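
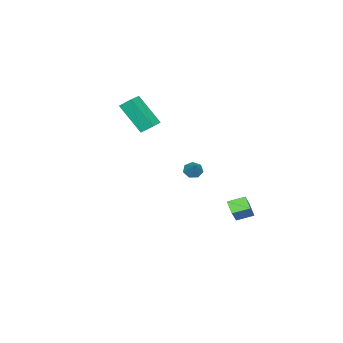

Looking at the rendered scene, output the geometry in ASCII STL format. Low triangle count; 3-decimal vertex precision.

solid 
facet normal -0.979 -0.114 -0.170
outer loop
vertex -0.205 -3.998 2.924
vertex -0.095 -2.526 1.307
vertex -0.024 -4.664 2.33
endloop
endfacet
facet normal -0.049 -0.672 0.739
outer loop
vertex 0.915 -4.554 2.493
vertex -0.205 -3.998 2.924
vertex -0.024 -4.664 2.33
endloop
endfacet
facet normal -0.979 -0.114 -0.169
outer loop
vertex -0.024 -4.664 2.33
vertex -0.095 -2.526 1.307
vertex 0.085 -3.191 0.713
endloop
endfacet
facet normal 0.199 -0.731 -0.653
outer loop
vertex 0.085 -3.191 0.713
vertex 0.915 -4.554 2.493
vertex -0.024 -4.664 2.33
endloop
endfacet
facet normal -0.199 0.731 0.652
outer loop
vertex -0.205 -3.998 2.924
vertex 0.844 -2.416 1.47
vertex -0.095 -2.526 1.307
endloop
endfacet
facet normal -0.050 -0.673 0.738
outer loop
vertex 0.735 -3.889 3.087
vertex -0.205 -3.998 2.924
vertex 0.915 -4.554 2.493
endloop
endfacet
facet normal -0.198 0.731 0.653
outer loop
vertex 0.735 -3.889 3.087
vertex 0.844 -2.416 1.47
vertex -0.205 -3.998 2.924
endloop
endfacet
facet normal 0.049 0.673 -0.738
outer loop
vertex -0.095 -2.526 1.307
vertex 0.844 -2.416 1.47
vertex 0.085 -3.191 0.713
endloop
endfacet
facet normal 0.198 -0.732 -0.652
outer loop
vertex 1.025 -3.082 0.876
vertex 0.915 -4.554 2.493
vertex 0.085 -3.191 0.713
endloop
endfacet
facet normal 0.050 0.672 -0.739
outer loop
vertex 0.085 -3.191 0.713
vertex 0.844 -2.416 1.47
vertex 1.025 -3.082 0.876
endloop
endfacet
facet normal 0.979 0.113 0.170
outer loop
vertex 1.025 -3.082 0.876
vertex 0.735 -3.889 3.087
vertex 0.915 -4.554 2.493
endloop
endfacet
facet normal 0.979 0.114 0.170
outer loop
vertex 0.844 -2.416 1.47
vertex 0.735 -3.889 3.087
vertex 1.025 -3.082 0.876
endloop
endfacet
facet normal -0.560 -0.439 -0.703
outer loop
vertex 4.029 1.481 0.588
vertex 3.644 1.852 0.663
vertex 4.062 1.865 0.322
endloop
endfacet
facet normal 0.980 -0.164 -0.115
outer loop
vertex 4.029 1.481 0.588
vertex 4.062 1.865 0.322
vertex 4.276 2.348 1.457
endloop
endfacet
facet normal -0.559 -0.440 -0.702
outer loop
vertex 4.062 1.865 0.322
vertex 3.644 1.852 0.663
vertex 3.78 2.239 0.312
endloop
endfacet
facet normal 0.745 0.552 -0.375
outer loop
vertex 4.062 1.865 0.322
vertex 3.78 2.239 0.312
vertex 4.276 2.348 1.457
endloop
endfacet
facet normal -0.559 -0.441 -0.702
outer loop
vertex 3.78 2.239 0.312
vertex 3.644 1.852 0.663
vertex 3.395 2.321 0.567
endloop
endfacet
facet normal 0.115 0.983 -0.143
outer loop
vertex 3.78 2.239 0.312
vertex 3.395 2.321 0.567
vertex 4.276 2.348 1.457
endloop
endfacet
facet normal -0.559 -0.441 -0.702
outer loop
vertex 3.395 2.321 0.567
vertex 3.644 1.852 0.663
vertex 3.198 2.05 0.894
endloop
endfacet
facet normal -0.434 0.805 0.405
outer loop
vertex 3.395 2.321 0.567
vertex 3.198 2.05 0.894
vertex 4.276 2.348 1.457
endloop
endfacet
facet normal -0.559 -0.439 -0.703
outer loop
vertex 3.198 2.05 0.894
vertex 3.644 1.852 0.663
vertex 3.336 1.629 1.047
endloop
endfacet
facet normal -0.490 0.151 0.858
outer loop
vertex 3.198 2.05 0.894
vertex 3.336 1.629 1.047
vertex 4.276 2.348 1.457
endloop
endfacet
facet normal -0.559 -0.439 -0.703
outer loop
vertex 3.336 1.629 1.047
vertex 3.644 1.852 0.663
vertex 3.706 1.376 0.911
endloop
endfacet
facet normal -0.010 -0.485 0.874
outer loop
vertex 3.336 1.629 1.047
vertex 3.706 1.376 0.911
vertex 4.276 2.348 1.457
endloop
endfacet
facet normal -0.560 -0.439 -0.703
outer loop
vertex 3.706 1.376 0.911
vertex 3.644 1.852 0.663
vertex 4.029 1.481 0.588
endloop
endfacet
facet normal 0.644 -0.625 0.441
outer loop
vertex 3.706 1.376 0.911
vertex 4.029 1.481 0.588
vertex 4.276 2.348 1.457
endloop
endfacet
facet normal -0.667 -0.244 -0.704
outer loop
vertex 0.791 2.524 -3.516
vertex 0.185 3.284 -3.206
vertex 1.169 3.047 -4.055
endloop
endfacet
facet normal 0.594 -0.744 -0.305
outer loop
vertex 2.455 3.516 -2.694
vertex 0.791 2.524 -3.516
vertex 1.169 3.047 -4.055
endloop
endfacet
facet normal -0.667 -0.243 -0.705
outer loop
vertex 1.169 3.047 -4.055
vertex 0.185 3.284 -3.206
vertex 0.563 3.806 -3.744
endloop
endfacet
facet normal 0.451 0.622 -0.640
outer loop
vertex 0.563 3.806 -3.744
vertex 2.455 3.516 -2.694
vertex 1.169 3.047 -4.055
endloop
endfacet
facet normal -0.451 -0.621 0.641
outer loop
vertex 0.791 2.524 -3.516
vertex 1.471 3.753 -1.845
vertex 0.185 3.284 -3.206
endloop
endfacet
facet normal 0.594 -0.744 -0.305
outer loop
vertex 2.077 2.994 -2.156
vertex 0.791 2.524 -3.516
vertex 2.455 3.516 -2.694
endloop
endfacet
facet normal -0.450 -0.622 0.641
outer loop
vertex 2.077 2.994 -2.156
vertex 1.471 3.753 -1.845
vertex 0.791 2.524 -3.516
endloop
endfacet
facet normal -0.594 0.744 0.305
outer loop
vertex 0.185 3.284 -3.206
vertex 1.471 3.753 -1.845
vertex 0.563 3.806 -3.744
endloop
endfacet
facet normal 0.451 0.621 -0.641
outer loop
vertex 1.849 4.276 -2.384
vertex 2.455 3.516 -2.694
vertex 0.563 3.806 -3.744
endloop
endfacet
facet normal -0.594 0.744 0.305
outer loop
vertex 0.563 3.806 -3.744
vertex 1.471 3.753 -1.845
vertex 1.849 4.276 -2.384
endloop
endfacet
facet normal 0.666 0.244 0.705
outer loop
vertex 1.849 4.276 -2.384
vertex 2.077 2.994 -2.156
vertex 2.455 3.516 -2.694
endloop
endfacet
facet normal 0.667 0.244 0.704
outer loop
vertex 1.471 3.753 -1.845
vertex 2.077 2.994 -2.156
vertex 1.849 4.276 -2.384
endloop
endfacet

endsolid


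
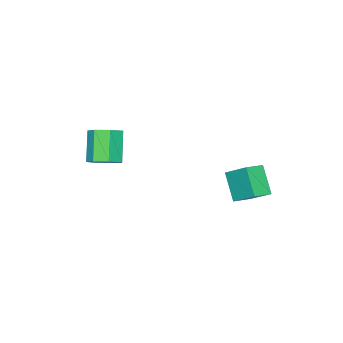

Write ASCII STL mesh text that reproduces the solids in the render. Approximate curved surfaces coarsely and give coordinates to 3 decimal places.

solid 
facet normal -0.939 0.264 -0.219
outer loop
vertex -4.059 3.042 0.807
vertex -3.923 4.284 1.723
vertex -3.518 3.915 -0.458
endloop
endfacet
facet normal -0.088 -0.802 -0.591
outer loop
vertex -2.597 3.656 -0.243
vertex -4.059 3.042 0.807
vertex -3.518 3.915 -0.458
endloop
endfacet
facet normal -0.939 0.265 -0.219
outer loop
vertex -3.518 3.915 -0.458
vertex -3.923 4.284 1.723
vertex -3.381 5.158 0.458
endloop
endfacet
facet normal 0.332 0.536 -0.776
outer loop
vertex -3.381 5.158 0.458
vertex -2.597 3.656 -0.243
vertex -3.518 3.915 -0.458
endloop
endfacet
facet normal -0.332 -0.536 0.776
outer loop
vertex -4.059 3.042 0.807
vertex -3.002 4.025 1.938
vertex -3.923 4.284 1.723
endloop
endfacet
facet normal -0.088 -0.801 -0.592
outer loop
vertex -3.139 2.782 1.022
vertex -4.059 3.042 0.807
vertex -2.597 3.656 -0.243
endloop
endfacet
facet normal -0.333 -0.535 0.776
outer loop
vertex -3.139 2.782 1.022
vertex -3.002 4.025 1.938
vertex -4.059 3.042 0.807
endloop
endfacet
facet normal 0.087 0.802 0.591
outer loop
vertex -3.923 4.284 1.723
vertex -3.002 4.025 1.938
vertex -3.381 5.158 0.458
endloop
endfacet
facet normal 0.333 0.536 -0.776
outer loop
vertex -2.461 4.898 0.673
vertex -2.597 3.656 -0.243
vertex -3.381 5.158 0.458
endloop
endfacet
facet normal 0.088 0.802 0.591
outer loop
vertex -3.381 5.158 0.458
vertex -3.002 4.025 1.938
vertex -2.461 4.898 0.673
endloop
endfacet
facet normal 0.939 -0.265 0.219
outer loop
vertex -2.461 4.898 0.673
vertex -3.139 2.782 1.022
vertex -2.597 3.656 -0.243
endloop
endfacet
facet normal 0.939 -0.265 0.219
outer loop
vertex -3.002 4.025 1.938
vertex -3.139 2.782 1.022
vertex -2.461 4.898 0.673
endloop
endfacet
facet normal 0.470 0.344 -0.813
outer loop
vertex 1.139 -0.368 2.682
vertex 0.748 -0.933 2.217
vertex 0.507 -0.161 2.404
endloop
endfacet
facet normal 0.101 0.894 0.436
outer loop
vertex 1.139 -0.368 2.682
vertex 0.507 -0.161 2.404
vertex 0.323 -0.961 4.088
endloop
endfacet
facet normal 0.101 0.894 0.436
outer loop
vertex 0.323 -0.961 4.088
vertex 0.507 -0.161 2.404
vertex -0.308 -0.754 3.809
endloop
endfacet
facet normal -0.472 -0.342 0.813
outer loop
vertex 0.323 -0.961 4.088
vertex -0.308 -0.754 3.809
vertex -0.068 -1.527 3.623
endloop
endfacet
facet normal 0.471 0.344 -0.812
outer loop
vertex 0.507 -0.161 2.404
vertex 0.748 -0.933 2.217
vertex 0.057 -0.536 1.984
endloop
endfacet
facet normal -0.623 0.782 -0.031
outer loop
vertex 0.507 -0.161 2.404
vertex 0.057 -0.536 1.984
vertex -0.308 -0.754 3.809
endloop
endfacet
facet normal -0.623 0.782 -0.031
outer loop
vertex -0.308 -0.754 3.809
vertex 0.057 -0.536 1.984
vertex -0.758 -1.129 3.39
endloop
endfacet
facet normal -0.472 -0.342 0.813
outer loop
vertex -0.308 -0.754 3.809
vertex -0.758 -1.129 3.39
vertex -0.068 -1.527 3.623
endloop
endfacet
facet normal 0.471 0.343 -0.813
outer loop
vertex 0.057 -0.536 1.984
vertex 0.748 -0.933 2.217
vertex 0.127 -1.21 1.74
endloop
endfacet
facet normal -0.877 0.081 -0.474
outer loop
vertex 0.057 -0.536 1.984
vertex 0.127 -1.21 1.74
vertex -0.758 -1.129 3.39
endloop
endfacet
facet normal -0.877 0.081 -0.474
outer loop
vertex -0.758 -1.129 3.39
vertex 0.127 -1.21 1.74
vertex -0.688 -1.803 3.146
endloop
endfacet
facet normal -0.472 -0.343 0.812
outer loop
vertex -0.758 -1.129 3.39
vertex -0.688 -1.803 3.146
vertex -0.068 -1.527 3.623
endloop
endfacet
facet normal 0.471 0.343 -0.813
outer loop
vertex 0.127 -1.21 1.74
vertex 0.748 -0.933 2.217
vertex 0.664 -1.676 1.855
endloop
endfacet
facet normal -0.471 -0.681 -0.560
outer loop
vertex 0.127 -1.21 1.74
vertex 0.664 -1.676 1.855
vertex -0.688 -1.803 3.146
endloop
endfacet
facet normal -0.471 -0.681 -0.560
outer loop
vertex -0.688 -1.803 3.146
vertex 0.664 -1.676 1.855
vertex -0.151 -2.269 3.261
endloop
endfacet
facet normal -0.472 -0.343 0.812
outer loop
vertex -0.688 -1.803 3.146
vertex -0.151 -2.269 3.261
vertex -0.068 -1.527 3.623
endloop
endfacet
facet normal 0.472 0.342 -0.812
outer loop
vertex 0.664 -1.676 1.855
vertex 0.748 -0.933 2.217
vertex 1.264 -1.583 2.243
endloop
endfacet
facet normal 0.289 -0.930 -0.225
outer loop
vertex 0.664 -1.676 1.855
vertex 1.264 -1.583 2.243
vertex -0.151 -2.269 3.261
endloop
endfacet
facet normal 0.289 -0.930 -0.225
outer loop
vertex -0.151 -2.269 3.261
vertex 1.264 -1.583 2.243
vertex 0.449 -2.176 3.649
endloop
endfacet
facet normal -0.472 -0.343 0.812
outer loop
vertex -0.151 -2.269 3.261
vertex 0.449 -2.176 3.649
vertex -0.068 -1.527 3.623
endloop
endfacet
facet normal 0.472 0.342 -0.812
outer loop
vertex 1.264 -1.583 2.243
vertex 0.748 -0.933 2.217
vertex 1.475 -1.001 2.611
endloop
endfacet
facet normal 0.832 -0.479 0.280
outer loop
vertex 1.264 -1.583 2.243
vertex 1.475 -1.001 2.611
vertex 0.449 -2.176 3.649
endloop
endfacet
facet normal 0.832 -0.479 0.280
outer loop
vertex 0.449 -2.176 3.649
vertex 1.475 -1.001 2.611
vertex 0.66 -1.594 4.017
endloop
endfacet
facet normal -0.471 -0.343 0.813
outer loop
vertex 0.449 -2.176 3.649
vertex 0.66 -1.594 4.017
vertex -0.068 -1.527 3.623
endloop
endfacet
facet normal 0.472 0.342 -0.812
outer loop
vertex 1.475 -1.001 2.611
vertex 0.748 -0.933 2.217
vertex 1.139 -0.368 2.682
endloop
endfacet
facet normal 0.748 0.333 0.574
outer loop
vertex 1.475 -1.001 2.611
vertex 1.139 -0.368 2.682
vertex 0.66 -1.594 4.017
endloop
endfacet
facet normal 0.747 0.334 0.574
outer loop
vertex 0.66 -1.594 4.017
vertex 1.139 -0.368 2.682
vertex 0.323 -0.961 4.088
endloop
endfacet
facet normal -0.471 -0.342 0.813
outer loop
vertex 0.66 -1.594 4.017
vertex 0.323 -0.961 4.088
vertex -0.068 -1.527 3.623
endloop
endfacet

endsolid


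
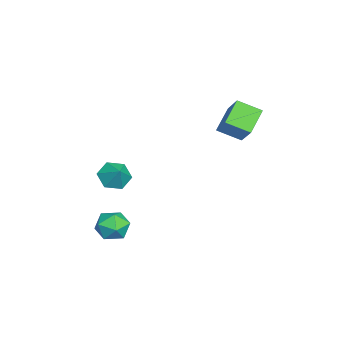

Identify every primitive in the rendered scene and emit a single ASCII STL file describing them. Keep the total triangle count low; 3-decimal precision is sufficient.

solid 
facet normal -0.644 -0.333 -0.688
outer loop
vertex -0.745 -2.62 -3.435
vertex -1.253 -3.094 -2.73
vertex -1.485 -2.16 -2.965
endloop
endfacet
facet normal 0.502 0.863 -0.054
outer loop
vertex -0.745 -2.62 -3.435
vertex -1.485 -2.16 -2.965
vertex -0.467 -2.686 -1.89
endloop
endfacet
facet normal -0.644 -0.333 -0.688
outer loop
vertex -1.485 -2.16 -2.965
vertex -1.253 -3.094 -2.73
vertex -1.993 -2.634 -2.26
endloop
endfacet
facet normal -0.094 0.856 0.508
outer loop
vertex -1.485 -2.16 -2.965
vertex -1.993 -2.634 -2.26
vertex -0.467 -2.686 -1.89
endloop
endfacet
facet normal -0.644 -0.334 -0.688
outer loop
vertex -1.993 -2.634 -2.26
vertex -1.253 -3.094 -2.73
vertex -1.761 -3.567 -2.025
endloop
endfacet
facet normal -0.226 0.185 0.957
outer loop
vertex -1.993 -2.634 -2.26
vertex -1.761 -3.567 -2.025
vertex -0.467 -2.686 -1.89
endloop
endfacet
facet normal -0.644 -0.334 -0.688
outer loop
vertex -1.761 -3.567 -2.025
vertex -1.253 -3.094 -2.73
vertex -1.021 -4.027 -2.494
endloop
endfacet
facet normal 0.238 -0.479 0.845
outer loop
vertex -1.761 -3.567 -2.025
vertex -1.021 -4.027 -2.494
vertex -0.467 -2.686 -1.89
endloop
endfacet
facet normal -0.644 -0.334 -0.688
outer loop
vertex -1.021 -4.027 -2.494
vertex -1.253 -3.094 -2.73
vertex -0.513 -3.553 -3.2
endloop
endfacet
facet normal 0.835 -0.472 0.283
outer loop
vertex -1.021 -4.027 -2.494
vertex -0.513 -3.553 -3.2
vertex -0.467 -2.686 -1.89
endloop
endfacet
facet normal -0.644 -0.334 -0.688
outer loop
vertex -0.513 -3.553 -3.2
vertex -1.253 -3.094 -2.73
vertex -0.745 -2.62 -3.435
endloop
endfacet
facet normal 0.966 0.199 -0.165
outer loop
vertex -0.513 -3.553 -3.2
vertex -0.745 -2.62 -3.435
vertex -0.467 -2.686 -1.89
endloop
endfacet
facet normal -0.638 -0.292 -0.712
outer loop
vertex -2.938 2.266 0.118
vertex -4.273 2.818 1.088
vertex -2.842 3.656 -0.539
endloop
endfacet
facet normal 0.767 -0.317 -0.558
outer loop
vertex -1.647 4.202 0.792
vertex -2.938 2.266 0.118
vertex -2.842 3.656 -0.539
endloop
endfacet
facet normal -0.638 -0.292 -0.712
outer loop
vertex -2.842 3.656 -0.539
vertex -4.273 2.818 1.088
vertex -4.176 4.207 0.431
endloop
endfacet
facet normal 0.063 0.902 -0.426
outer loop
vertex -4.176 4.207 0.431
vertex -1.647 4.202 0.792
vertex -2.842 3.656 -0.539
endloop
endfacet
facet normal -0.063 -0.902 0.427
outer loop
vertex -2.938 2.266 0.118
vertex -3.078 3.364 2.419
vertex -4.273 2.818 1.088
endloop
endfacet
facet normal 0.767 -0.317 -0.558
outer loop
vertex -1.744 2.813 1.449
vertex -2.938 2.266 0.118
vertex -1.647 4.202 0.792
endloop
endfacet
facet normal -0.062 -0.902 0.427
outer loop
vertex -1.744 2.813 1.449
vertex -3.078 3.364 2.419
vertex -2.938 2.266 0.118
endloop
endfacet
facet normal -0.767 0.318 0.558
outer loop
vertex -4.273 2.818 1.088
vertex -3.078 3.364 2.419
vertex -4.176 4.207 0.431
endloop
endfacet
facet normal 0.063 0.902 -0.427
outer loop
vertex -2.982 4.754 1.762
vertex -1.647 4.202 0.792
vertex -4.176 4.207 0.431
endloop
endfacet
facet normal -0.767 0.317 0.558
outer loop
vertex -4.176 4.207 0.431
vertex -3.078 3.364 2.419
vertex -2.982 4.754 1.762
endloop
endfacet
facet normal 0.638 0.292 0.712
outer loop
vertex -2.982 4.754 1.762
vertex -1.744 2.813 1.449
vertex -1.647 4.202 0.792
endloop
endfacet
facet normal 0.638 0.292 0.712
outer loop
vertex -3.078 3.364 2.419
vertex -1.744 2.813 1.449
vertex -2.982 4.754 1.762
endloop
endfacet
facet normal -0.228 0.605 0.763
outer loop
vertex 3.739 -1.682 -3.112
vertex 2.908 -2.27 -2.894
vertex 3.826 -2.482 -2.452
endloop
endfacet
facet normal 0.477 0.589 0.652
outer loop
vertex 3.739 -1.682 -3.112
vertex 3.826 -2.482 -2.452
vertex 4.571 -2.305 -3.158
endloop
endfacet
facet normal 0.599 0.801 -0.019
outer loop
vertex 3.739 -1.682 -3.112
vertex 4.571 -2.305 -3.158
vertex 4.113 -1.983 -4.035
endloop
endfacet
facet normal -0.031 0.947 -0.321
outer loop
vertex 3.739 -1.682 -3.112
vertex 4.113 -1.983 -4.035
vertex 3.085 -1.961 -3.872
endloop
endfacet
facet normal -0.541 0.825 0.163
outer loop
vertex 3.739 -1.682 -3.112
vertex 3.085 -1.961 -3.872
vertex 2.908 -2.27 -2.894
endloop
endfacet
facet normal 0.696 -0.087 0.713
outer loop
vertex 4.571 -2.305 -3.158
vertex 3.826 -2.482 -2.452
vertex 4.255 -3.279 -2.968
endloop
endfacet
facet normal -0.445 -0.063 0.893
outer loop
vertex 3.826 -2.482 -2.452
vertex 2.908 -2.27 -2.894
vertex 3.227 -3.257 -2.805
endloop
endfacet
facet normal -0.953 0.294 -0.080
outer loop
vertex 2.908 -2.27 -2.894
vertex 3.085 -1.961 -3.872
vertex 2.769 -2.935 -3.682
endloop
endfacet
facet normal -0.126 0.490 -0.862
outer loop
vertex 3.085 -1.961 -3.872
vertex 4.113 -1.983 -4.035
vertex 3.514 -2.758 -4.388
endloop
endfacet
facet normal 0.892 0.255 -0.372
outer loop
vertex 4.113 -1.983 -4.035
vertex 4.571 -2.305 -3.158
vertex 4.432 -2.97 -3.946
endloop
endfacet
facet normal 0.031 -0.947 0.321
outer loop
vertex 3.601 -3.558 -3.728
vertex 4.255 -3.279 -2.968
vertex 3.227 -3.257 -2.805
endloop
endfacet
facet normal -0.599 -0.801 0.019
outer loop
vertex 3.601 -3.558 -3.728
vertex 3.227 -3.257 -2.805
vertex 2.769 -2.935 -3.682
endloop
endfacet
facet normal -0.477 -0.589 -0.652
outer loop
vertex 3.601 -3.558 -3.728
vertex 2.769 -2.935 -3.682
vertex 3.514 -2.758 -4.388
endloop
endfacet
facet normal 0.228 -0.605 -0.763
outer loop
vertex 3.601 -3.558 -3.728
vertex 3.514 -2.758 -4.388
vertex 4.432 -2.97 -3.946
endloop
endfacet
facet normal 0.541 -0.825 -0.163
outer loop
vertex 3.601 -3.558 -3.728
vertex 4.432 -2.97 -3.946
vertex 4.255 -3.279 -2.968
endloop
endfacet
facet normal 0.126 -0.490 0.862
outer loop
vertex 3.227 -3.257 -2.805
vertex 4.255 -3.279 -2.968
vertex 3.826 -2.482 -2.452
endloop
endfacet
facet normal -0.892 -0.255 0.372
outer loop
vertex 2.769 -2.935 -3.682
vertex 3.227 -3.257 -2.805
vertex 2.908 -2.27 -2.894
endloop
endfacet
facet normal -0.696 0.087 -0.713
outer loop
vertex 3.514 -2.758 -4.388
vertex 2.769 -2.935 -3.682
vertex 3.085 -1.961 -3.872
endloop
endfacet
facet normal 0.445 0.063 -0.893
outer loop
vertex 4.432 -2.97 -3.946
vertex 3.514 -2.758 -4.388
vertex 4.113 -1.983 -4.035
endloop
endfacet
facet normal 0.953 -0.294 0.080
outer loop
vertex 4.255 -3.279 -2.968
vertex 4.432 -2.97 -3.946
vertex 4.571 -2.305 -3.158
endloop
endfacet

endsolid


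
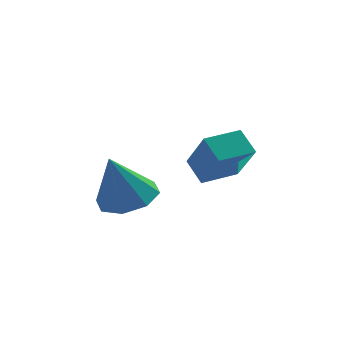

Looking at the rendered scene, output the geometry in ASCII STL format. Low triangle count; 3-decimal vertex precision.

solid 
facet normal 0.311 0.103 -0.945
outer loop
vertex -2.48 0.349 -1.812
vertex -3.431 0.699 -2.087
vertex -2.545 1.147 -1.746
endloop
endfacet
facet normal 0.705 -0.001 0.709
outer loop
vertex -2.48 0.349 -1.812
vertex -2.545 1.147 -1.746
vertex -4.029 0.501 -0.273
endloop
endfacet
facet normal 0.311 0.103 -0.945
outer loop
vertex -2.545 1.147 -1.746
vertex -3.431 0.699 -2.087
vertex -3.129 1.683 -1.88
endloop
endfacet
facet normal 0.406 0.612 0.678
outer loop
vertex -2.545 1.147 -1.746
vertex -3.129 1.683 -1.88
vertex -4.029 0.501 -0.273
endloop
endfacet
facet normal 0.311 0.103 -0.945
outer loop
vertex -3.129 1.683 -1.88
vertex -3.431 0.699 -2.087
vertex -3.89 1.643 -2.135
endloop
endfacet
facet normal -0.212 0.840 0.499
outer loop
vertex -3.129 1.683 -1.88
vertex -3.89 1.643 -2.135
vertex -4.029 0.501 -0.273
endloop
endfacet
facet normal 0.311 0.103 -0.945
outer loop
vertex -3.89 1.643 -2.135
vertex -3.431 0.699 -2.087
vertex -4.382 1.049 -2.362
endloop
endfacet
facet normal -0.789 0.548 0.277
outer loop
vertex -3.89 1.643 -2.135
vertex -4.382 1.049 -2.362
vertex -4.029 0.501 -0.273
endloop
endfacet
facet normal 0.311 0.103 -0.945
outer loop
vertex -4.382 1.049 -2.362
vertex -3.431 0.699 -2.087
vertex -4.317 0.251 -2.428
endloop
endfacet
facet normal -0.986 -0.092 0.142
outer loop
vertex -4.382 1.049 -2.362
vertex -4.317 0.251 -2.428
vertex -4.029 0.501 -0.273
endloop
endfacet
facet normal 0.312 0.103 -0.945
outer loop
vertex -4.317 0.251 -2.428
vertex -3.431 0.699 -2.087
vertex -3.734 -0.285 -2.294
endloop
endfacet
facet normal -0.688 -0.705 0.174
outer loop
vertex -4.317 0.251 -2.428
vertex -3.734 -0.285 -2.294
vertex -4.029 0.501 -0.273
endloop
endfacet
facet normal 0.311 0.103 -0.945
outer loop
vertex -3.734 -0.285 -2.294
vertex -3.431 0.699 -2.087
vertex -2.973 -0.244 -2.039
endloop
endfacet
facet normal -0.068 -0.933 0.353
outer loop
vertex -3.734 -0.285 -2.294
vertex -2.973 -0.244 -2.039
vertex -4.029 0.501 -0.273
endloop
endfacet
facet normal 0.311 0.103 -0.945
outer loop
vertex -2.973 -0.244 -2.039
vertex -3.431 0.699 -2.087
vertex -2.48 0.349 -1.812
endloop
endfacet
facet normal 0.508 -0.642 0.574
outer loop
vertex -2.973 -0.244 -2.039
vertex -2.48 0.349 -1.812
vertex -4.029 0.501 -0.273
endloop
endfacet
facet normal -0.923 -0.384 -0.027
outer loop
vertex -0.724 2.614 -0.676
vertex -1.109 3.645 -2.187
vertex -0.373 1.814 -1.311
endloop
endfacet
facet normal 0.206 -0.552 0.808
outer loop
vertex 0.929 2.355 -1.273
vertex -0.724 2.614 -0.676
vertex -0.373 1.814 -1.311
endloop
endfacet
facet normal -0.923 -0.384 -0.028
outer loop
vertex -0.373 1.814 -1.311
vertex -1.109 3.645 -2.187
vertex -0.757 2.845 -2.822
endloop
endfacet
facet normal 0.325 -0.741 -0.588
outer loop
vertex -0.757 2.845 -2.822
vertex 0.929 2.355 -1.273
vertex -0.373 1.814 -1.311
endloop
endfacet
facet normal -0.325 0.741 0.588
outer loop
vertex -0.724 2.614 -0.676
vertex 0.193 4.186 -2.149
vertex -1.109 3.645 -2.187
endloop
endfacet
facet normal 0.206 -0.551 0.809
outer loop
vertex 0.577 3.155 -0.638
vertex -0.724 2.614 -0.676
vertex 0.929 2.355 -1.273
endloop
endfacet
facet normal -0.325 0.741 0.588
outer loop
vertex 0.577 3.155 -0.638
vertex 0.193 4.186 -2.149
vertex -0.724 2.614 -0.676
endloop
endfacet
facet normal -0.206 0.551 -0.809
outer loop
vertex -1.109 3.645 -2.187
vertex 0.193 4.186 -2.149
vertex -0.757 2.845 -2.822
endloop
endfacet
facet normal 0.325 -0.741 -0.588
outer loop
vertex 0.544 3.386 -2.784
vertex 0.929 2.355 -1.273
vertex -0.757 2.845 -2.822
endloop
endfacet
facet normal -0.206 0.551 -0.808
outer loop
vertex -0.757 2.845 -2.822
vertex 0.193 4.186 -2.149
vertex 0.544 3.386 -2.784
endloop
endfacet
facet normal 0.923 0.384 0.027
outer loop
vertex 0.544 3.386 -2.784
vertex 0.577 3.155 -0.638
vertex 0.929 2.355 -1.273
endloop
endfacet
facet normal 0.923 0.384 0.027
outer loop
vertex 0.193 4.186 -2.149
vertex 0.577 3.155 -0.638
vertex 0.544 3.386 -2.784
endloop
endfacet

endsolid


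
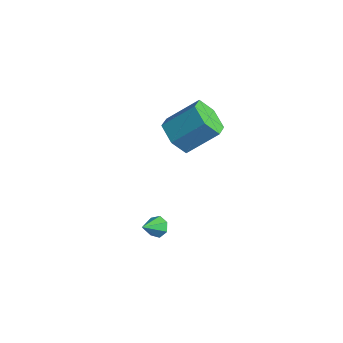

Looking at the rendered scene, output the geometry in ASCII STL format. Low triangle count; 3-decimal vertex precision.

solid 
facet normal -0.035 0.786 -0.618
outer loop
vertex 0.248 -2.48 -4.184
vertex -0.152 -2.24 -3.856
vertex 0.415 -2.188 -3.822
endloop
endfacet
facet normal 0.881 -0.473 -0.025
outer loop
vertex 0.248 -2.48 -4.184
vertex 0.415 -2.188 -3.822
vertex -0.108 -3.2 -3.104
endloop
endfacet
facet normal -0.035 0.786 -0.617
outer loop
vertex 0.415 -2.188 -3.822
vertex -0.152 -2.24 -3.856
vertex 0.155 -1.935 -3.485
endloop
endfacet
facet normal 0.797 0.016 0.603
outer loop
vertex 0.415 -2.188 -3.822
vertex 0.155 -1.935 -3.485
vertex -0.108 -3.2 -3.104
endloop
endfacet
facet normal -0.036 0.787 -0.617
outer loop
vertex 0.155 -1.935 -3.485
vertex -0.152 -2.24 -3.856
vertex -0.336 -1.913 -3.428
endloop
endfacet
facet normal 0.123 0.263 0.957
outer loop
vertex 0.155 -1.935 -3.485
vertex -0.336 -1.913 -3.428
vertex -0.108 -3.2 -3.104
endloop
endfacet
facet normal -0.035 0.787 -0.616
outer loop
vertex -0.336 -1.913 -3.428
vertex -0.152 -2.24 -3.856
vertex -0.688 -2.137 -3.694
endloop
endfacet
facet normal -0.633 0.082 0.770
outer loop
vertex -0.336 -1.913 -3.428
vertex -0.688 -2.137 -3.694
vertex -0.108 -3.2 -3.104
endloop
endfacet
facet normal -0.035 0.786 -0.617
outer loop
vertex -0.688 -2.137 -3.694
vertex -0.152 -2.24 -3.856
vertex -0.636 -2.439 -4.082
endloop
endfacet
facet normal -0.902 -0.391 0.183
outer loop
vertex -0.688 -2.137 -3.694
vertex -0.636 -2.439 -4.082
vertex -0.108 -3.2 -3.104
endloop
endfacet
facet normal -0.035 0.786 -0.618
outer loop
vertex -0.636 -2.439 -4.082
vertex -0.152 -2.24 -3.856
vertex -0.219 -2.592 -4.3
endloop
endfacet
facet normal -0.482 -0.798 -0.361
outer loop
vertex -0.636 -2.439 -4.082
vertex -0.219 -2.592 -4.3
vertex -0.108 -3.2 -3.104
endloop
endfacet
facet normal -0.035 0.786 -0.618
outer loop
vertex -0.219 -2.592 -4.3
vertex -0.152 -2.24 -3.856
vertex 0.248 -2.48 -4.184
endloop
endfacet
facet normal 0.313 -0.835 -0.453
outer loop
vertex -0.219 -2.592 -4.3
vertex 0.248 -2.48 -4.184
vertex -0.108 -3.2 -3.104
endloop
endfacet
facet normal -0.440 -0.646 -0.624
outer loop
vertex -0.358 -1.197 1.57
vertex -0.881 -0.414 1.127
vertex 0.051 -0.692 0.758
endloop
endfacet
facet normal 0.808 -0.588 0.041
outer loop
vertex -0.358 -1.197 1.57
vertex 0.051 -0.692 0.758
vertex 0.463 0.012 2.736
endloop
endfacet
facet normal 0.807 -0.589 0.041
outer loop
vertex 0.463 0.012 2.736
vertex 0.051 -0.692 0.758
vertex 0.873 0.517 1.925
endloop
endfacet
facet normal 0.439 0.646 0.624
outer loop
vertex 0.463 0.012 2.736
vertex 0.873 0.517 1.925
vertex -0.059 0.794 2.293
endloop
endfacet
facet normal -0.440 -0.646 -0.624
outer loop
vertex 0.051 -0.692 0.758
vertex -0.881 -0.414 1.127
vertex -0.471 0.091 0.315
endloop
endfacet
facet normal 0.745 0.126 -0.655
outer loop
vertex 0.051 -0.692 0.758
vertex -0.471 0.091 0.315
vertex 0.873 0.517 1.925
endloop
endfacet
facet normal 0.745 0.127 -0.655
outer loop
vertex 0.873 0.517 1.925
vertex -0.471 0.091 0.315
vertex 0.35 1.3 1.482
endloop
endfacet
facet normal 0.439 0.646 0.624
outer loop
vertex 0.873 0.517 1.925
vertex 0.35 1.3 1.482
vertex -0.059 0.794 2.293
endloop
endfacet
facet normal -0.439 -0.647 -0.624
outer loop
vertex -0.471 0.091 0.315
vertex -0.881 -0.414 1.127
vertex -1.403 0.368 0.684
endloop
endfacet
facet normal -0.063 0.715 -0.696
outer loop
vertex -0.471 0.091 0.315
vertex -1.403 0.368 0.684
vertex 0.35 1.3 1.482
endloop
endfacet
facet normal -0.063 0.715 -0.697
outer loop
vertex 0.35 1.3 1.482
vertex -1.403 0.368 0.684
vertex -0.582 1.577 1.85
endloop
endfacet
facet normal 0.439 0.646 0.624
outer loop
vertex 0.35 1.3 1.482
vertex -0.582 1.577 1.85
vertex -0.059 0.794 2.293
endloop
endfacet
facet normal -0.439 -0.646 -0.624
outer loop
vertex -1.403 0.368 0.684
vertex -0.881 -0.414 1.127
vertex -1.813 -0.137 1.495
endloop
endfacet
facet normal -0.807 0.589 -0.042
outer loop
vertex -1.403 0.368 0.684
vertex -1.813 -0.137 1.495
vertex -0.582 1.577 1.85
endloop
endfacet
facet normal -0.808 0.588 -0.041
outer loop
vertex -0.582 1.577 1.85
vertex -1.813 -0.137 1.495
vertex -0.991 1.072 2.662
endloop
endfacet
facet normal 0.440 0.646 0.624
outer loop
vertex -0.582 1.577 1.85
vertex -0.991 1.072 2.662
vertex -0.059 0.794 2.293
endloop
endfacet
facet normal -0.439 -0.646 -0.624
outer loop
vertex -1.813 -0.137 1.495
vertex -0.881 -0.414 1.127
vertex -1.29 -0.92 1.938
endloop
endfacet
facet normal -0.745 -0.126 0.655
outer loop
vertex -1.813 -0.137 1.495
vertex -1.29 -0.92 1.938
vertex -0.991 1.072 2.662
endloop
endfacet
facet normal -0.745 -0.126 0.655
outer loop
vertex -0.991 1.072 2.662
vertex -1.29 -0.92 1.938
vertex -0.469 0.289 3.105
endloop
endfacet
facet normal 0.440 0.646 0.624
outer loop
vertex -0.991 1.072 2.662
vertex -0.469 0.289 3.105
vertex -0.059 0.794 2.293
endloop
endfacet
facet normal -0.439 -0.646 -0.624
outer loop
vertex -1.29 -0.92 1.938
vertex -0.881 -0.414 1.127
vertex -0.358 -1.197 1.57
endloop
endfacet
facet normal 0.063 -0.715 0.697
outer loop
vertex -1.29 -0.92 1.938
vertex -0.358 -1.197 1.57
vertex -0.469 0.289 3.105
endloop
endfacet
facet normal 0.063 -0.715 0.697
outer loop
vertex -0.469 0.289 3.105
vertex -0.358 -1.197 1.57
vertex 0.463 0.012 2.736
endloop
endfacet
facet normal 0.439 0.647 0.624
outer loop
vertex -0.469 0.289 3.105
vertex 0.463 0.012 2.736
vertex -0.059 0.794 2.293
endloop
endfacet

endsolid


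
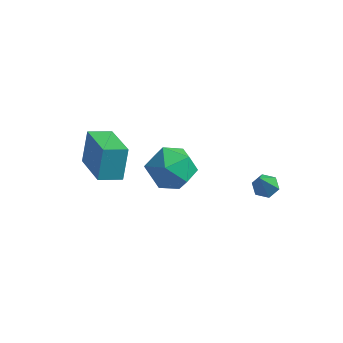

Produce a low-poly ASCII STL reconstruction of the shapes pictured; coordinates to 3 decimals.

solid 
facet normal -0.695 -0.672 0.256
outer loop
vertex -2.689 -1.128 2.867
vertex -4.139 0.131 2.24
vertex -2.616 -1.723 1.504
endloop
endfacet
facet normal 0.718 -0.623 0.310
outer loop
vertex -1.901 -1.031 1.24
vertex -2.689 -1.128 2.867
vertex -2.616 -1.723 1.504
endloop
endfacet
facet normal -0.695 -0.672 0.256
outer loop
vertex -2.616 -1.723 1.504
vertex -4.139 0.131 2.24
vertex -4.066 -0.464 0.876
endloop
endfacet
facet normal 0.049 -0.400 -0.915
outer loop
vertex -4.066 -0.464 0.876
vertex -1.901 -1.031 1.24
vertex -2.616 -1.723 1.504
endloop
endfacet
facet normal -0.049 0.400 0.915
outer loop
vertex -2.689 -1.128 2.867
vertex -3.424 0.823 1.976
vertex -4.139 0.131 2.24
endloop
endfacet
facet normal 0.718 -0.623 0.310
outer loop
vertex -1.974 -0.436 2.604
vertex -2.689 -1.128 2.867
vertex -1.901 -1.031 1.24
endloop
endfacet
facet normal -0.050 0.399 0.915
outer loop
vertex -1.974 -0.436 2.604
vertex -3.424 0.823 1.976
vertex -2.689 -1.128 2.867
endloop
endfacet
facet normal -0.718 0.623 -0.310
outer loop
vertex -4.139 0.131 2.24
vertex -3.424 0.823 1.976
vertex -4.066 -0.464 0.876
endloop
endfacet
facet normal 0.049 -0.399 -0.916
outer loop
vertex -3.351 0.228 0.613
vertex -1.901 -1.031 1.24
vertex -4.066 -0.464 0.876
endloop
endfacet
facet normal -0.718 0.623 -0.311
outer loop
vertex -4.066 -0.464 0.876
vertex -3.424 0.823 1.976
vertex -3.351 0.228 0.613
endloop
endfacet
facet normal 0.695 0.672 -0.256
outer loop
vertex -3.351 0.228 0.613
vertex -1.974 -0.436 2.604
vertex -1.901 -1.031 1.24
endloop
endfacet
facet normal 0.695 0.672 -0.256
outer loop
vertex -3.424 0.823 1.976
vertex -1.974 -0.436 2.604
vertex -3.351 0.228 0.613
endloop
endfacet
facet normal 0.069 0.575 0.815
outer loop
vertex -0.226 0.74 2.432
vertex -0.667 -0.078 3.047
vertex 0.438 -0.017 2.91
endloop
endfacet
facet normal 0.585 0.733 0.347
outer loop
vertex -0.226 0.74 2.432
vertex 0.438 -0.017 2.91
vertex 0.637 0.319 1.866
endloop
endfacet
facet normal 0.276 0.924 -0.267
outer loop
vertex -0.226 0.74 2.432
vertex 0.637 0.319 1.866
vertex -0.344 0.465 1.358
endloop
endfacet
facet normal -0.431 0.884 -0.179
outer loop
vertex -0.226 0.74 2.432
vertex -0.344 0.465 1.358
vertex -1.15 0.22 2.088
endloop
endfacet
facet normal -0.559 0.669 0.489
outer loop
vertex -0.226 0.74 2.432
vertex -1.15 0.22 2.088
vertex -0.667 -0.078 3.047
endloop
endfacet
facet normal 0.964 0.139 0.229
outer loop
vertex 0.637 0.319 1.866
vertex 0.438 -0.017 2.91
vertex 0.73 -0.76 2.132
endloop
endfacet
facet normal 0.128 -0.115 0.985
outer loop
vertex 0.438 -0.017 2.91
vertex -0.667 -0.078 3.047
vertex -0.076 -1.005 2.862
endloop
endfacet
facet normal -0.888 0.037 0.459
outer loop
vertex -0.667 -0.078 3.047
vertex -1.15 0.22 2.088
vertex -1.057 -0.859 2.354
endloop
endfacet
facet normal -0.681 0.385 -0.623
outer loop
vertex -1.15 0.22 2.088
vertex -0.344 0.465 1.358
vertex -0.858 -0.523 1.31
endloop
endfacet
facet normal 0.463 0.448 -0.765
outer loop
vertex -0.344 0.465 1.358
vertex 0.637 0.319 1.866
vertex 0.247 -0.462 1.173
endloop
endfacet
facet normal 0.431 -0.884 0.179
outer loop
vertex -0.194 -1.28 1.788
vertex 0.73 -0.76 2.132
vertex -0.076 -1.005 2.862
endloop
endfacet
facet normal -0.276 -0.924 0.267
outer loop
vertex -0.194 -1.28 1.788
vertex -0.076 -1.005 2.862
vertex -1.057 -0.859 2.354
endloop
endfacet
facet normal -0.585 -0.733 -0.347
outer loop
vertex -0.194 -1.28 1.788
vertex -1.057 -0.859 2.354
vertex -0.858 -0.523 1.31
endloop
endfacet
facet normal -0.069 -0.575 -0.815
outer loop
vertex -0.194 -1.28 1.788
vertex -0.858 -0.523 1.31
vertex 0.247 -0.462 1.173
endloop
endfacet
facet normal 0.559 -0.669 -0.489
outer loop
vertex -0.194 -1.28 1.788
vertex 0.247 -0.462 1.173
vertex 0.73 -0.76 2.132
endloop
endfacet
facet normal 0.681 -0.385 0.623
outer loop
vertex -0.076 -1.005 2.862
vertex 0.73 -0.76 2.132
vertex 0.438 -0.017 2.91
endloop
endfacet
facet normal -0.463 -0.448 0.765
outer loop
vertex -1.057 -0.859 2.354
vertex -0.076 -1.005 2.862
vertex -0.667 -0.078 3.047
endloop
endfacet
facet normal -0.964 -0.139 -0.229
outer loop
vertex -0.858 -0.523 1.31
vertex -1.057 -0.859 2.354
vertex -1.15 0.22 2.088
endloop
endfacet
facet normal -0.128 0.115 -0.985
outer loop
vertex 0.247 -0.462 1.173
vertex -0.858 -0.523 1.31
vertex -0.344 0.465 1.358
endloop
endfacet
facet normal 0.888 -0.037 -0.459
outer loop
vertex 0.73 -0.76 2.132
vertex 0.247 -0.462 1.173
vertex 0.637 0.319 1.866
endloop
endfacet
facet normal -0.091 0.539 -0.838
outer loop
vertex 2.239 3.511 -2.189
vertex 1.895 3.885 -1.911
vertex 2.469 3.97 -1.919
endloop
endfacet
facet normal 0.905 -0.421 -0.056
outer loop
vertex 2.239 3.511 -2.189
vertex 2.469 3.97 -1.919
vertex 2.065 2.895 -0.369
endloop
endfacet
facet normal -0.091 0.537 -0.838
outer loop
vertex 2.469 3.97 -1.919
vertex 1.895 3.885 -1.911
vertex 2.124 4.345 -1.641
endloop
endfacet
facet normal 0.795 0.382 0.472
outer loop
vertex 2.469 3.97 -1.919
vertex 2.124 4.345 -1.641
vertex 2.065 2.895 -0.369
endloop
endfacet
facet normal -0.093 0.538 -0.838
outer loop
vertex 2.124 4.345 -1.641
vertex 1.895 3.885 -1.911
vertex 1.551 4.26 -1.632
endloop
endfacet
facet normal -0.086 0.659 0.747
outer loop
vertex 2.124 4.345 -1.641
vertex 1.551 4.26 -1.632
vertex 2.065 2.895 -0.369
endloop
endfacet
facet normal -0.093 0.538 -0.838
outer loop
vertex 1.551 4.26 -1.632
vertex 1.895 3.885 -1.911
vertex 1.321 3.8 -1.902
endloop
endfacet
facet normal -0.857 0.137 0.497
outer loop
vertex 1.551 4.26 -1.632
vertex 1.321 3.8 -1.902
vertex 2.065 2.895 -0.369
endloop
endfacet
facet normal -0.093 0.539 -0.837
outer loop
vertex 1.321 3.8 -1.902
vertex 1.895 3.885 -1.911
vertex 1.666 3.426 -2.181
endloop
endfacet
facet normal -0.746 -0.665 -0.031
outer loop
vertex 1.321 3.8 -1.902
vertex 1.666 3.426 -2.181
vertex 2.065 2.895 -0.369
endloop
endfacet
facet normal -0.092 0.538 -0.838
outer loop
vertex 1.666 3.426 -2.181
vertex 1.895 3.885 -1.911
vertex 2.239 3.511 -2.189
endloop
endfacet
facet normal 0.136 -0.942 -0.306
outer loop
vertex 1.666 3.426 -2.181
vertex 2.239 3.511 -2.189
vertex 2.065 2.895 -0.369
endloop
endfacet

endsolid


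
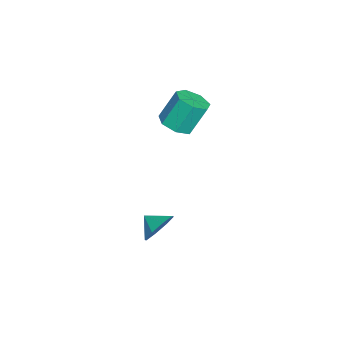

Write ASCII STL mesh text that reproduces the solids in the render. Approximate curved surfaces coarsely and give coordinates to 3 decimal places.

solid 
facet normal 0.212 -0.429 -0.878
outer loop
vertex 1.018 0.884 1.627
vertex 0.102 0.742 1.475
vertex 0.626 1.485 1.239
endloop
endfacet
facet normal 0.851 0.523 -0.050
outer loop
vertex 1.018 0.884 1.627
vertex 0.626 1.485 1.239
vertex 0.635 1.661 3.216
endloop
endfacet
facet normal 0.851 0.523 -0.050
outer loop
vertex 0.635 1.661 3.216
vertex 0.626 1.485 1.239
vertex 0.243 2.261 2.828
endloop
endfacet
facet normal -0.212 0.430 0.878
outer loop
vertex 0.635 1.661 3.216
vertex 0.243 2.261 2.828
vertex -0.282 1.518 3.065
endloop
endfacet
facet normal 0.212 -0.429 -0.878
outer loop
vertex 0.626 1.485 1.239
vertex 0.102 0.742 1.475
vertex -0.161 1.526 1.029
endloop
endfacet
facet normal 0.155 0.902 -0.403
outer loop
vertex 0.626 1.485 1.239
vertex -0.161 1.526 1.029
vertex 0.243 2.261 2.828
endloop
endfacet
facet normal 0.156 0.902 -0.403
outer loop
vertex 0.243 2.261 2.828
vertex -0.161 1.526 1.029
vertex -0.544 2.303 2.618
endloop
endfacet
facet normal -0.211 0.429 0.878
outer loop
vertex 0.243 2.261 2.828
vertex -0.544 2.303 2.618
vertex -0.282 1.518 3.065
endloop
endfacet
facet normal 0.212 -0.429 -0.878
outer loop
vertex -0.161 1.526 1.029
vertex 0.102 0.742 1.475
vertex -0.75 0.977 1.155
endloop
endfacet
facet normal -0.658 0.602 -0.453
outer loop
vertex -0.161 1.526 1.029
vertex -0.75 0.977 1.155
vertex -0.544 2.303 2.618
endloop
endfacet
facet normal -0.658 0.602 -0.453
outer loop
vertex -0.544 2.303 2.618
vertex -0.75 0.977 1.155
vertex -1.134 1.753 2.744
endloop
endfacet
facet normal -0.212 0.429 0.878
outer loop
vertex -0.544 2.303 2.618
vertex -1.134 1.753 2.744
vertex -0.282 1.518 3.065
endloop
endfacet
facet normal 0.212 -0.428 -0.878
outer loop
vertex -0.75 0.977 1.155
vertex 0.102 0.742 1.475
vertex -0.698 0.25 1.522
endloop
endfacet
facet normal -0.975 -0.151 -0.162
outer loop
vertex -0.75 0.977 1.155
vertex -0.698 0.25 1.522
vertex -1.134 1.753 2.744
endloop
endfacet
facet normal -0.975 -0.152 -0.161
outer loop
vertex -1.134 1.753 2.744
vertex -0.698 0.25 1.522
vertex -1.082 1.027 3.112
endloop
endfacet
facet normal -0.212 0.430 0.878
outer loop
vertex -1.134 1.753 2.744
vertex -1.082 1.027 3.112
vertex -0.282 1.518 3.065
endloop
endfacet
facet normal 0.212 -0.429 -0.878
outer loop
vertex -0.698 0.25 1.522
vertex 0.102 0.742 1.475
vertex -0.044 -0.106 1.854
endloop
endfacet
facet normal -0.558 -0.791 0.252
outer loop
vertex -0.698 0.25 1.522
vertex -0.044 -0.106 1.854
vertex -1.082 1.027 3.112
endloop
endfacet
facet normal -0.558 -0.791 0.252
outer loop
vertex -1.082 1.027 3.112
vertex -0.044 -0.106 1.854
vertex -0.427 0.671 3.444
endloop
endfacet
facet normal -0.212 0.429 0.878
outer loop
vertex -1.082 1.027 3.112
vertex -0.427 0.671 3.444
vertex -0.282 1.518 3.065
endloop
endfacet
facet normal 0.212 -0.429 -0.878
outer loop
vertex -0.044 -0.106 1.854
vertex 0.102 0.742 1.475
vertex 0.72 0.176 1.901
endloop
endfacet
facet normal 0.279 -0.835 0.475
outer loop
vertex -0.044 -0.106 1.854
vertex 0.72 0.176 1.901
vertex -0.427 0.671 3.444
endloop
endfacet
facet normal 0.279 -0.834 0.475
outer loop
vertex -0.427 0.671 3.444
vertex 0.72 0.176 1.901
vertex 0.337 0.953 3.49
endloop
endfacet
facet normal -0.211 0.429 0.878
outer loop
vertex -0.427 0.671 3.444
vertex 0.337 0.953 3.49
vertex -0.282 1.518 3.065
endloop
endfacet
facet normal 0.212 -0.429 -0.878
outer loop
vertex 0.72 0.176 1.901
vertex 0.102 0.742 1.475
vertex 1.018 0.884 1.627
endloop
endfacet
facet normal 0.906 -0.250 0.341
outer loop
vertex 0.72 0.176 1.901
vertex 1.018 0.884 1.627
vertex 0.337 0.953 3.49
endloop
endfacet
facet normal 0.906 -0.250 0.341
outer loop
vertex 0.337 0.953 3.49
vertex 1.018 0.884 1.627
vertex 0.635 1.661 3.216
endloop
endfacet
facet normal -0.212 0.429 0.878
outer loop
vertex 0.337 0.953 3.49
vertex 0.635 1.661 3.216
vertex -0.282 1.518 3.065
endloop
endfacet
facet normal 0.401 0.788 -0.466
outer loop
vertex 3.86 0.758 -2.729
vertex 3.405 0.482 -3.588
vertex 3.157 1.071 -2.805
endloop
endfacet
facet normal -0.189 -0.190 0.963
outer loop
vertex 3.86 0.758 -2.729
vertex 3.157 1.071 -2.805
vertex 2.995 -0.322 -3.112
endloop
endfacet
facet normal 0.402 0.788 -0.466
outer loop
vertex 3.157 1.071 -2.805
vertex 3.405 0.482 -3.588
vertex 2.599 1.039 -3.34
endloop
endfacet
facet normal -0.688 -0.079 0.722
outer loop
vertex 3.157 1.071 -2.805
vertex 2.599 1.039 -3.34
vertex 2.995 -0.322 -3.112
endloop
endfacet
facet normal 0.401 0.788 -0.466
outer loop
vertex 2.599 1.039 -3.34
vertex 3.405 0.482 -3.588
vertex 2.513 0.681 -4.019
endloop
endfacet
facet normal -0.942 -0.233 0.242
outer loop
vertex 2.599 1.039 -3.34
vertex 2.513 0.681 -4.019
vertex 2.995 -0.322 -3.112
endloop
endfacet
facet normal 0.401 0.788 -0.466
outer loop
vertex 2.513 0.681 -4.019
vertex 3.405 0.482 -3.588
vertex 2.95 0.206 -4.446
endloop
endfacet
facet normal -0.803 -0.563 -0.196
outer loop
vertex 2.513 0.681 -4.019
vertex 2.95 0.206 -4.446
vertex 2.995 -0.322 -3.112
endloop
endfacet
facet normal 0.401 0.789 -0.466
outer loop
vertex 2.95 0.206 -4.446
vertex 3.405 0.482 -3.588
vertex 3.653 -0.106 -4.37
endloop
endfacet
facet normal -0.352 -0.874 -0.334
outer loop
vertex 2.95 0.206 -4.446
vertex 3.653 -0.106 -4.37
vertex 2.995 -0.322 -3.112
endloop
endfacet
facet normal 0.401 0.789 -0.466
outer loop
vertex 3.653 -0.106 -4.37
vertex 3.405 0.482 -3.588
vertex 4.21 -0.074 -3.836
endloop
endfacet
facet normal 0.146 -0.985 -0.093
outer loop
vertex 3.653 -0.106 -4.37
vertex 4.21 -0.074 -3.836
vertex 2.995 -0.322 -3.112
endloop
endfacet
facet normal 0.401 0.789 -0.466
outer loop
vertex 4.21 -0.074 -3.836
vertex 3.405 0.482 -3.588
vertex 4.296 0.284 -3.156
endloop
endfacet
facet normal 0.400 -0.831 0.387
outer loop
vertex 4.21 -0.074 -3.836
vertex 4.296 0.284 -3.156
vertex 2.995 -0.322 -3.112
endloop
endfacet
facet normal 0.401 0.789 -0.466
outer loop
vertex 4.296 0.284 -3.156
vertex 3.405 0.482 -3.588
vertex 3.86 0.758 -2.729
endloop
endfacet
facet normal 0.262 -0.502 0.824
outer loop
vertex 4.296 0.284 -3.156
vertex 3.86 0.758 -2.729
vertex 2.995 -0.322 -3.112
endloop
endfacet

endsolid


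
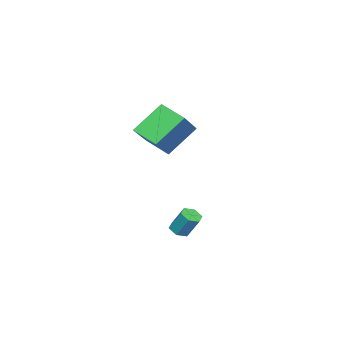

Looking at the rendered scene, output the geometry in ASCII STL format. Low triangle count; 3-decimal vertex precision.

solid 
facet normal -0.061 -0.511 -0.857
outer loop
vertex 3.606 0.111 -2.581
vertex 3.189 0.481 -2.772
vertex 3.757 0.596 -2.881
endloop
endfacet
facet normal 0.965 -0.250 0.081
outer loop
vertex 3.606 0.111 -2.581
vertex 3.757 0.596 -2.881
vertex 3.689 0.809 -1.416
endloop
endfacet
facet normal 0.965 -0.250 0.081
outer loop
vertex 3.689 0.809 -1.416
vertex 3.757 0.596 -2.881
vertex 3.84 1.293 -1.717
endloop
endfacet
facet normal 0.061 0.513 0.856
outer loop
vertex 3.689 0.809 -1.416
vertex 3.84 1.293 -1.717
vertex 3.271 1.179 -1.608
endloop
endfacet
facet normal -0.061 -0.513 -0.856
outer loop
vertex 3.757 0.596 -2.881
vertex 3.189 0.481 -2.772
vertex 3.339 0.966 -3.073
endloop
endfacet
facet normal 0.704 0.587 -0.401
outer loop
vertex 3.757 0.596 -2.881
vertex 3.339 0.966 -3.073
vertex 3.84 1.293 -1.717
endloop
endfacet
facet normal 0.703 0.587 -0.401
outer loop
vertex 3.84 1.293 -1.717
vertex 3.339 0.966 -3.073
vertex 3.422 1.663 -1.908
endloop
endfacet
facet normal 0.062 0.512 0.857
outer loop
vertex 3.84 1.293 -1.717
vertex 3.422 1.663 -1.908
vertex 3.271 1.179 -1.608
endloop
endfacet
facet normal -0.061 -0.513 -0.856
outer loop
vertex 3.339 0.966 -3.073
vertex 3.189 0.481 -2.772
vertex 2.771 0.851 -2.964
endloop
endfacet
facet normal -0.262 0.836 -0.482
outer loop
vertex 3.339 0.966 -3.073
vertex 2.771 0.851 -2.964
vertex 3.422 1.663 -1.908
endloop
endfacet
facet normal -0.260 0.836 -0.482
outer loop
vertex 3.422 1.663 -1.908
vertex 2.771 0.851 -2.964
vertex 2.854 1.549 -1.799
endloop
endfacet
facet normal 0.062 0.512 0.857
outer loop
vertex 3.422 1.663 -1.908
vertex 2.854 1.549 -1.799
vertex 3.271 1.179 -1.608
endloop
endfacet
facet normal -0.061 -0.513 -0.856
outer loop
vertex 2.771 0.851 -2.964
vertex 3.189 0.481 -2.772
vertex 2.62 0.367 -2.663
endloop
endfacet
facet normal -0.965 0.250 -0.081
outer loop
vertex 2.771 0.851 -2.964
vertex 2.62 0.367 -2.663
vertex 2.854 1.549 -1.799
endloop
endfacet
facet normal -0.965 0.250 -0.081
outer loop
vertex 2.854 1.549 -1.799
vertex 2.62 0.367 -2.663
vertex 2.703 1.064 -1.499
endloop
endfacet
facet normal 0.061 0.511 0.857
outer loop
vertex 2.854 1.549 -1.799
vertex 2.703 1.064 -1.499
vertex 3.271 1.179 -1.608
endloop
endfacet
facet normal -0.062 -0.512 -0.857
outer loop
vertex 2.62 0.367 -2.663
vertex 3.189 0.481 -2.772
vertex 3.038 -0.003 -2.472
endloop
endfacet
facet normal -0.703 -0.587 0.402
outer loop
vertex 2.62 0.367 -2.663
vertex 3.038 -0.003 -2.472
vertex 2.703 1.064 -1.499
endloop
endfacet
facet normal -0.704 -0.587 0.401
outer loop
vertex 2.703 1.064 -1.499
vertex 3.038 -0.003 -2.472
vertex 3.121 0.694 -1.307
endloop
endfacet
facet normal 0.061 0.513 0.856
outer loop
vertex 2.703 1.064 -1.499
vertex 3.121 0.694 -1.307
vertex 3.271 1.179 -1.608
endloop
endfacet
facet normal -0.062 -0.512 -0.857
outer loop
vertex 3.038 -0.003 -2.472
vertex 3.189 0.481 -2.772
vertex 3.606 0.111 -2.581
endloop
endfacet
facet normal 0.260 -0.837 0.482
outer loop
vertex 3.038 -0.003 -2.472
vertex 3.606 0.111 -2.581
vertex 3.121 0.694 -1.307
endloop
endfacet
facet normal 0.262 -0.836 0.482
outer loop
vertex 3.121 0.694 -1.307
vertex 3.606 0.111 -2.581
vertex 3.689 0.809 -1.416
endloop
endfacet
facet normal 0.061 0.513 0.856
outer loop
vertex 3.121 0.694 -1.307
vertex 3.689 0.809 -1.416
vertex 3.271 1.179 -1.608
endloop
endfacet
facet normal -0.583 0.423 0.694
outer loop
vertex 2.283 -0.961 5.104
vertex 2.618 0.458 4.521
vertex 0.7 -1.098 3.857
endloop
endfacet
facet normal -0.214 -0.904 0.371
outer loop
vertex 1.942 -1.998 2.379
vertex 2.283 -0.961 5.104
vertex 0.7 -1.098 3.857
endloop
endfacet
facet normal -0.583 0.422 0.694
outer loop
vertex 0.7 -1.098 3.857
vertex 2.618 0.458 4.521
vertex 1.035 0.321 3.275
endloop
endfacet
facet normal -0.784 -0.068 -0.617
outer loop
vertex 1.035 0.321 3.275
vertex 1.942 -1.998 2.379
vertex 0.7 -1.098 3.857
endloop
endfacet
facet normal 0.784 0.068 0.617
outer loop
vertex 2.283 -0.961 5.104
vertex 3.86 -0.442 3.043
vertex 2.618 0.458 4.521
endloop
endfacet
facet normal -0.214 -0.904 0.371
outer loop
vertex 3.525 -1.861 3.625
vertex 2.283 -0.961 5.104
vertex 1.942 -1.998 2.379
endloop
endfacet
facet normal 0.784 0.068 0.617
outer loop
vertex 3.525 -1.861 3.625
vertex 3.86 -0.442 3.043
vertex 2.283 -0.961 5.104
endloop
endfacet
facet normal 0.214 0.904 -0.371
outer loop
vertex 2.618 0.458 4.521
vertex 3.86 -0.442 3.043
vertex 1.035 0.321 3.275
endloop
endfacet
facet normal -0.784 -0.068 -0.617
outer loop
vertex 2.277 -0.579 1.796
vertex 1.942 -1.998 2.379
vertex 1.035 0.321 3.275
endloop
endfacet
facet normal 0.214 0.904 -0.371
outer loop
vertex 1.035 0.321 3.275
vertex 3.86 -0.442 3.043
vertex 2.277 -0.579 1.796
endloop
endfacet
facet normal 0.583 -0.423 -0.694
outer loop
vertex 2.277 -0.579 1.796
vertex 3.525 -1.861 3.625
vertex 1.942 -1.998 2.379
endloop
endfacet
facet normal 0.583 -0.422 -0.694
outer loop
vertex 3.86 -0.442 3.043
vertex 3.525 -1.861 3.625
vertex 2.277 -0.579 1.796
endloop
endfacet

endsolid


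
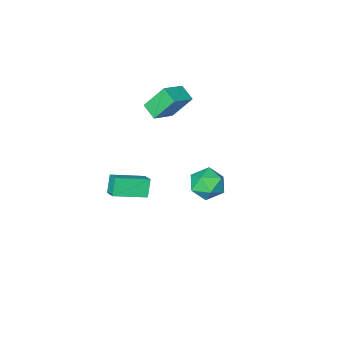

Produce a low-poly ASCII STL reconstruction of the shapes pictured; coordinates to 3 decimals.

solid 
facet normal -0.153 0.112 0.982
outer loop
vertex -1.702 3.691 1.797
vertex -1.678 2.626 1.922
vertex -0.773 3.196 1.998
endloop
endfacet
facet normal 0.203 0.670 0.714
outer loop
vertex -1.702 3.691 1.797
vertex -0.773 3.196 1.998
vertex -0.814 3.983 1.271
endloop
endfacet
facet normal -0.198 0.960 0.199
outer loop
vertex -1.702 3.691 1.797
vertex -0.814 3.983 1.271
vertex -1.745 3.9 0.746
endloop
endfacet
facet normal -0.801 0.581 0.148
outer loop
vertex -1.702 3.691 1.797
vertex -1.745 3.9 0.746
vertex -2.279 3.061 1.148
endloop
endfacet
facet normal -0.773 0.057 0.632
outer loop
vertex -1.702 3.691 1.797
vertex -2.279 3.061 1.148
vertex -1.678 2.626 1.922
endloop
endfacet
facet normal 0.803 0.427 0.417
outer loop
vertex -0.814 3.983 1.271
vertex -0.773 3.196 1.998
vertex -0.241 3.099 1.072
endloop
endfacet
facet normal 0.228 -0.476 0.849
outer loop
vertex -0.773 3.196 1.998
vertex -1.678 2.626 1.922
vertex -0.775 2.26 1.474
endloop
endfacet
facet normal -0.774 -0.566 0.283
outer loop
vertex -1.678 2.626 1.922
vertex -2.279 3.061 1.148
vertex -1.706 2.177 0.949
endloop
endfacet
facet normal -0.819 0.282 -0.500
outer loop
vertex -2.279 3.061 1.148
vertex -1.745 3.9 0.746
vertex -1.747 2.964 0.222
endloop
endfacet
facet normal 0.156 0.895 -0.418
outer loop
vertex -1.745 3.9 0.746
vertex -0.814 3.983 1.271
vertex -0.842 3.534 0.298
endloop
endfacet
facet normal 0.801 -0.581 -0.148
outer loop
vertex -0.818 2.469 0.423
vertex -0.241 3.099 1.072
vertex -0.775 2.26 1.474
endloop
endfacet
facet normal 0.198 -0.960 -0.199
outer loop
vertex -0.818 2.469 0.423
vertex -0.775 2.26 1.474
vertex -1.706 2.177 0.949
endloop
endfacet
facet normal -0.203 -0.670 -0.714
outer loop
vertex -0.818 2.469 0.423
vertex -1.706 2.177 0.949
vertex -1.747 2.964 0.222
endloop
endfacet
facet normal 0.153 -0.112 -0.982
outer loop
vertex -0.818 2.469 0.423
vertex -1.747 2.964 0.222
vertex -0.842 3.534 0.298
endloop
endfacet
facet normal 0.773 -0.057 -0.632
outer loop
vertex -0.818 2.469 0.423
vertex -0.842 3.534 0.298
vertex -0.241 3.099 1.072
endloop
endfacet
facet normal 0.819 -0.282 0.500
outer loop
vertex -0.775 2.26 1.474
vertex -0.241 3.099 1.072
vertex -0.773 3.196 1.998
endloop
endfacet
facet normal -0.156 -0.895 0.418
outer loop
vertex -1.706 2.177 0.949
vertex -0.775 2.26 1.474
vertex -1.678 2.626 1.922
endloop
endfacet
facet normal -0.803 -0.427 -0.417
outer loop
vertex -1.747 2.964 0.222
vertex -1.706 2.177 0.949
vertex -2.279 3.061 1.148
endloop
endfacet
facet normal -0.228 0.476 -0.849
outer loop
vertex -0.842 3.534 0.298
vertex -1.747 2.964 0.222
vertex -1.745 3.9 0.746
endloop
endfacet
facet normal 0.774 0.566 -0.283
outer loop
vertex -0.241 3.099 1.072
vertex -0.842 3.534 0.298
vertex -0.814 3.983 1.271
endloop
endfacet
facet normal -0.883 -0.212 -0.418
outer loop
vertex -3.704 -2.857 3.894
vertex -3.723 -1.887 3.442
vertex -2.842 -3.53 2.414
endloop
endfacet
facet normal 0.018 -0.906 0.422
outer loop
vertex -1.437 -3.193 3.078
vertex -3.704 -2.857 3.894
vertex -2.842 -3.53 2.414
endloop
endfacet
facet normal -0.883 -0.212 -0.418
outer loop
vertex -2.842 -3.53 2.414
vertex -3.723 -1.887 3.442
vertex -2.861 -2.561 1.962
endloop
endfacet
facet normal 0.468 -0.366 -0.804
outer loop
vertex -2.861 -2.561 1.962
vertex -1.437 -3.193 3.078
vertex -2.842 -3.53 2.414
endloop
endfacet
facet normal -0.468 0.366 0.805
outer loop
vertex -3.704 -2.857 3.894
vertex -2.318 -1.55 4.106
vertex -3.723 -1.887 3.442
endloop
endfacet
facet normal 0.018 -0.906 0.423
outer loop
vertex -2.299 -2.519 4.558
vertex -3.704 -2.857 3.894
vertex -1.437 -3.193 3.078
endloop
endfacet
facet normal -0.468 0.366 0.804
outer loop
vertex -2.299 -2.519 4.558
vertex -2.318 -1.55 4.106
vertex -3.704 -2.857 3.894
endloop
endfacet
facet normal -0.018 0.906 -0.423
outer loop
vertex -3.723 -1.887 3.442
vertex -2.318 -1.55 4.106
vertex -2.861 -2.561 1.962
endloop
endfacet
facet normal 0.468 -0.366 -0.804
outer loop
vertex -1.456 -2.223 2.626
vertex -1.437 -3.193 3.078
vertex -2.861 -2.561 1.962
endloop
endfacet
facet normal -0.018 0.906 -0.423
outer loop
vertex -2.861 -2.561 1.962
vertex -2.318 -1.55 4.106
vertex -1.456 -2.223 2.626
endloop
endfacet
facet normal 0.883 0.212 0.418
outer loop
vertex -1.456 -2.223 2.626
vertex -2.299 -2.519 4.558
vertex -1.437 -3.193 3.078
endloop
endfacet
facet normal 0.883 0.212 0.418
outer loop
vertex -2.318 -1.55 4.106
vertex -2.299 -2.519 4.558
vertex -1.456 -2.223 2.626
endloop
endfacet
facet normal -0.389 -0.357 0.849
outer loop
vertex 0.256 -4.095 -2.771
vertex 0.414 -3.279 -2.355
vertex -1.609 -3.438 -3.349
endloop
endfacet
facet normal -0.170 -0.878 -0.448
outer loop
vertex -1.134 -3.001 -4.385
vertex 0.256 -4.095 -2.771
vertex -1.609 -3.438 -3.349
endloop
endfacet
facet normal -0.389 -0.357 0.849
outer loop
vertex -1.609 -3.438 -3.349
vertex 0.414 -3.279 -2.355
vertex -1.45 -2.621 -2.933
endloop
endfacet
facet normal -0.905 0.319 -0.281
outer loop
vertex -1.45 -2.621 -2.933
vertex -1.134 -3.001 -4.385
vertex -1.609 -3.438 -3.349
endloop
endfacet
facet normal 0.905 -0.318 0.281
outer loop
vertex 0.256 -4.095 -2.771
vertex 0.889 -2.842 -3.391
vertex 0.414 -3.279 -2.355
endloop
endfacet
facet normal -0.171 -0.878 -0.448
outer loop
vertex 0.73 -3.659 -3.807
vertex 0.256 -4.095 -2.771
vertex -1.134 -3.001 -4.385
endloop
endfacet
facet normal 0.905 -0.319 0.280
outer loop
vertex 0.73 -3.659 -3.807
vertex 0.889 -2.842 -3.391
vertex 0.256 -4.095 -2.771
endloop
endfacet
facet normal 0.171 0.877 0.448
outer loop
vertex 0.414 -3.279 -2.355
vertex 0.889 -2.842 -3.391
vertex -1.45 -2.621 -2.933
endloop
endfacet
facet normal -0.906 0.318 -0.280
outer loop
vertex -0.976 -2.185 -3.969
vertex -1.134 -3.001 -4.385
vertex -1.45 -2.621 -2.933
endloop
endfacet
facet normal 0.171 0.878 0.447
outer loop
vertex -1.45 -2.621 -2.933
vertex 0.889 -2.842 -3.391
vertex -0.976 -2.185 -3.969
endloop
endfacet
facet normal 0.389 0.357 -0.849
outer loop
vertex -0.976 -2.185 -3.969
vertex 0.73 -3.659 -3.807
vertex -1.134 -3.001 -4.385
endloop
endfacet
facet normal 0.389 0.357 -0.849
outer loop
vertex 0.889 -2.842 -3.391
vertex 0.73 -3.659 -3.807
vertex -0.976 -2.185 -3.969
endloop
endfacet

endsolid


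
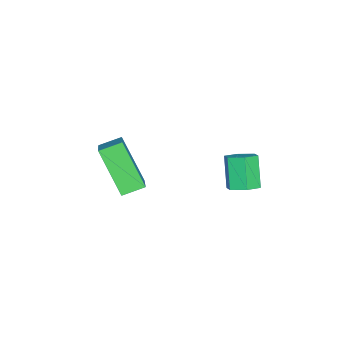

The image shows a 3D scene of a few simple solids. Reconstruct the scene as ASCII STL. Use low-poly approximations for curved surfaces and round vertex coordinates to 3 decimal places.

solid 
facet normal 0.484 0.220 -0.847
outer loop
vertex -3.066 3.228 -3.46
vertex -3.578 2.945 -3.826
vertex -3.599 3.615 -3.664
endloop
endfacet
facet normal 0.411 0.798 0.441
outer loop
vertex -3.066 3.228 -3.46
vertex -3.599 3.615 -3.664
vertex -3.79 2.899 -2.189
endloop
endfacet
facet normal 0.410 0.798 0.441
outer loop
vertex -3.79 2.899 -2.189
vertex -3.599 3.615 -3.664
vertex -4.324 3.286 -2.393
endloop
endfacet
facet normal -0.483 -0.219 0.848
outer loop
vertex -3.79 2.899 -2.189
vertex -4.324 3.286 -2.393
vertex -4.302 2.615 -2.554
endloop
endfacet
facet normal 0.484 0.220 -0.847
outer loop
vertex -3.599 3.615 -3.664
vertex -3.578 2.945 -3.826
vertex -4.111 3.332 -4.03
endloop
endfacet
facet normal -0.464 0.885 -0.035
outer loop
vertex -3.599 3.615 -3.664
vertex -4.111 3.332 -4.03
vertex -4.324 3.286 -2.393
endloop
endfacet
facet normal -0.465 0.884 -0.036
outer loop
vertex -4.324 3.286 -2.393
vertex -4.111 3.332 -4.03
vertex -4.836 3.002 -2.758
endloop
endfacet
facet normal -0.483 -0.219 0.848
outer loop
vertex -4.324 3.286 -2.393
vertex -4.836 3.002 -2.758
vertex -4.302 2.615 -2.554
endloop
endfacet
facet normal 0.483 0.219 -0.848
outer loop
vertex -4.111 3.332 -4.03
vertex -3.578 2.945 -3.826
vertex -4.09 2.661 -4.191
endloop
endfacet
facet normal -0.875 0.087 -0.476
outer loop
vertex -4.111 3.332 -4.03
vertex -4.09 2.661 -4.191
vertex -4.836 3.002 -2.758
endloop
endfacet
facet normal -0.875 0.086 -0.476
outer loop
vertex -4.836 3.002 -2.758
vertex -4.09 2.661 -4.191
vertex -4.814 2.332 -2.92
endloop
endfacet
facet normal -0.484 -0.221 0.847
outer loop
vertex -4.836 3.002 -2.758
vertex -4.814 2.332 -2.92
vertex -4.302 2.615 -2.554
endloop
endfacet
facet normal 0.483 0.219 -0.848
outer loop
vertex -4.09 2.661 -4.191
vertex -3.578 2.945 -3.826
vertex -3.556 2.274 -3.987
endloop
endfacet
facet normal -0.410 -0.798 -0.440
outer loop
vertex -4.09 2.661 -4.191
vertex -3.556 2.274 -3.987
vertex -4.814 2.332 -2.92
endloop
endfacet
facet normal -0.411 -0.798 -0.441
outer loop
vertex -4.814 2.332 -2.92
vertex -3.556 2.274 -3.987
vertex -4.281 1.945 -2.716
endloop
endfacet
facet normal -0.484 -0.220 0.847
outer loop
vertex -4.814 2.332 -2.92
vertex -4.281 1.945 -2.716
vertex -4.302 2.615 -2.554
endloop
endfacet
facet normal 0.483 0.219 -0.848
outer loop
vertex -3.556 2.274 -3.987
vertex -3.578 2.945 -3.826
vertex -3.044 2.558 -3.622
endloop
endfacet
facet normal 0.465 -0.885 0.036
outer loop
vertex -3.556 2.274 -3.987
vertex -3.044 2.558 -3.622
vertex -4.281 1.945 -2.716
endloop
endfacet
facet normal 0.464 -0.885 0.035
outer loop
vertex -4.281 1.945 -2.716
vertex -3.044 2.558 -3.622
vertex -3.769 2.228 -2.35
endloop
endfacet
facet normal -0.484 -0.220 0.847
outer loop
vertex -4.281 1.945 -2.716
vertex -3.769 2.228 -2.35
vertex -4.302 2.615 -2.554
endloop
endfacet
facet normal 0.484 0.221 -0.847
outer loop
vertex -3.044 2.558 -3.622
vertex -3.578 2.945 -3.826
vertex -3.066 3.228 -3.46
endloop
endfacet
facet normal 0.875 -0.086 0.476
outer loop
vertex -3.044 2.558 -3.622
vertex -3.066 3.228 -3.46
vertex -3.769 2.228 -2.35
endloop
endfacet
facet normal 0.875 -0.087 0.476
outer loop
vertex -3.769 2.228 -2.35
vertex -3.066 3.228 -3.46
vertex -3.79 2.899 -2.189
endloop
endfacet
facet normal -0.483 -0.219 0.848
outer loop
vertex -3.769 2.228 -2.35
vertex -3.79 2.899 -2.189
vertex -4.302 2.615 -2.554
endloop
endfacet
facet normal -0.334 -0.525 0.783
outer loop
vertex 0.696 -1.321 0.619
vertex 0.212 -0.571 0.915
vertex -0.963 -1.946 -0.507
endloop
endfacet
facet normal 0.514 -0.798 -0.315
outer loop
vertex -0.252 -0.829 -2.175
vertex 0.696 -1.321 0.619
vertex -0.963 -1.946 -0.507
endloop
endfacet
facet normal -0.334 -0.525 0.783
outer loop
vertex -0.963 -1.946 -0.507
vertex 0.212 -0.571 0.915
vertex -1.447 -1.196 -0.211
endloop
endfacet
facet normal -0.790 -0.298 -0.536
outer loop
vertex -1.447 -1.196 -0.211
vertex -0.252 -0.829 -2.175
vertex -0.963 -1.946 -0.507
endloop
endfacet
facet normal 0.790 0.298 0.536
outer loop
vertex 0.696 -1.321 0.619
vertex 0.923 0.546 -0.753
vertex 0.212 -0.571 0.915
endloop
endfacet
facet normal 0.514 -0.798 -0.315
outer loop
vertex 1.407 -0.204 -1.049
vertex 0.696 -1.321 0.619
vertex -0.252 -0.829 -2.175
endloop
endfacet
facet normal 0.790 0.298 0.536
outer loop
vertex 1.407 -0.204 -1.049
vertex 0.923 0.546 -0.753
vertex 0.696 -1.321 0.619
endloop
endfacet
facet normal -0.514 0.798 0.315
outer loop
vertex 0.212 -0.571 0.915
vertex 0.923 0.546 -0.753
vertex -1.447 -1.196 -0.211
endloop
endfacet
facet normal -0.790 -0.298 -0.536
outer loop
vertex -0.736 -0.079 -1.879
vertex -0.252 -0.829 -2.175
vertex -1.447 -1.196 -0.211
endloop
endfacet
facet normal -0.514 0.798 0.315
outer loop
vertex -1.447 -1.196 -0.211
vertex 0.923 0.546 -0.753
vertex -0.736 -0.079 -1.879
endloop
endfacet
facet normal 0.334 0.525 -0.783
outer loop
vertex -0.736 -0.079 -1.879
vertex 1.407 -0.204 -1.049
vertex -0.252 -0.829 -2.175
endloop
endfacet
facet normal 0.334 0.525 -0.783
outer loop
vertex 0.923 0.546 -0.753
vertex 1.407 -0.204 -1.049
vertex -0.736 -0.079 -1.879
endloop
endfacet

endsolid


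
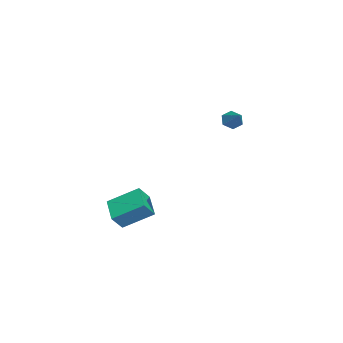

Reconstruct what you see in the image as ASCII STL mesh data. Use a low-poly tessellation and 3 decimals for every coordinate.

solid 
facet normal -0.765 -0.307 -0.566
outer loop
vertex -3.59 1.032 2.717
vertex -3.963 0.963 3.258
vertex -3.954 1.538 2.934
endloop
endfacet
facet normal 0.595 0.638 -0.489
outer loop
vertex -3.59 1.032 2.717
vertex -3.954 1.538 2.934
vertex -2.877 1.397 4.062
endloop
endfacet
facet normal -0.766 -0.307 -0.566
outer loop
vertex -3.954 1.538 2.934
vertex -3.963 0.963 3.258
vertex -4.326 1.469 3.475
endloop
endfacet
facet normal -0.002 0.992 0.125
outer loop
vertex -3.954 1.538 2.934
vertex -4.326 1.469 3.475
vertex -2.877 1.397 4.062
endloop
endfacet
facet normal -0.765 -0.305 -0.567
outer loop
vertex -4.326 1.469 3.475
vertex -3.963 0.963 3.258
vertex -4.336 0.894 3.798
endloop
endfacet
facet normal -0.311 0.470 0.826
outer loop
vertex -4.326 1.469 3.475
vertex -4.336 0.894 3.798
vertex -2.877 1.397 4.062
endloop
endfacet
facet normal -0.765 -0.305 -0.567
outer loop
vertex -4.336 0.894 3.798
vertex -3.963 0.963 3.258
vertex -3.973 0.388 3.581
endloop
endfacet
facet normal -0.024 -0.409 0.912
outer loop
vertex -4.336 0.894 3.798
vertex -3.973 0.388 3.581
vertex -2.877 1.397 4.062
endloop
endfacet
facet normal -0.765 -0.305 -0.567
outer loop
vertex -3.973 0.388 3.581
vertex -3.963 0.963 3.258
vertex -3.6 0.457 3.04
endloop
endfacet
facet normal 0.573 -0.764 0.297
outer loop
vertex -3.973 0.388 3.581
vertex -3.6 0.457 3.04
vertex -2.877 1.397 4.062
endloop
endfacet
facet normal -0.765 -0.305 -0.567
outer loop
vertex -3.6 0.457 3.04
vertex -3.963 0.963 3.258
vertex -3.59 1.032 2.717
endloop
endfacet
facet normal 0.883 -0.241 -0.403
outer loop
vertex -3.6 0.457 3.04
vertex -3.59 1.032 2.717
vertex -2.877 1.397 4.062
endloop
endfacet
facet normal -0.442 0.454 -0.773
outer loop
vertex 2.709 -4.729 -0.699
vertex 2.661 -3.052 0.314
vertex 4.108 -4.343 -1.272
endloop
endfacet
facet normal 0.024 -0.855 -0.517
outer loop
vertex 4.599 -4.848 -0.414
vertex 2.709 -4.729 -0.699
vertex 4.108 -4.343 -1.272
endloop
endfacet
facet normal -0.442 0.454 -0.773
outer loop
vertex 4.108 -4.343 -1.272
vertex 2.661 -3.052 0.314
vertex 4.06 -2.666 -0.259
endloop
endfacet
facet normal 0.897 0.248 -0.367
outer loop
vertex 4.06 -2.666 -0.259
vertex 4.599 -4.848 -0.414
vertex 4.108 -4.343 -1.272
endloop
endfacet
facet normal -0.897 -0.248 0.367
outer loop
vertex 2.709 -4.729 -0.699
vertex 3.152 -3.557 1.172
vertex 2.661 -3.052 0.314
endloop
endfacet
facet normal 0.024 -0.855 -0.517
outer loop
vertex 3.2 -5.234 0.159
vertex 2.709 -4.729 -0.699
vertex 4.599 -4.848 -0.414
endloop
endfacet
facet normal -0.897 -0.248 0.367
outer loop
vertex 3.2 -5.234 0.159
vertex 3.152 -3.557 1.172
vertex 2.709 -4.729 -0.699
endloop
endfacet
facet normal -0.024 0.855 0.517
outer loop
vertex 2.661 -3.052 0.314
vertex 3.152 -3.557 1.172
vertex 4.06 -2.666 -0.259
endloop
endfacet
facet normal 0.897 0.248 -0.367
outer loop
vertex 4.551 -3.171 0.599
vertex 4.599 -4.848 -0.414
vertex 4.06 -2.666 -0.259
endloop
endfacet
facet normal -0.024 0.855 0.517
outer loop
vertex 4.06 -2.666 -0.259
vertex 3.152 -3.557 1.172
vertex 4.551 -3.171 0.599
endloop
endfacet
facet normal 0.442 -0.454 0.773
outer loop
vertex 4.551 -3.171 0.599
vertex 3.2 -5.234 0.159
vertex 4.599 -4.848 -0.414
endloop
endfacet
facet normal 0.442 -0.454 0.773
outer loop
vertex 3.152 -3.557 1.172
vertex 3.2 -5.234 0.159
vertex 4.551 -3.171 0.599
endloop
endfacet

endsolid


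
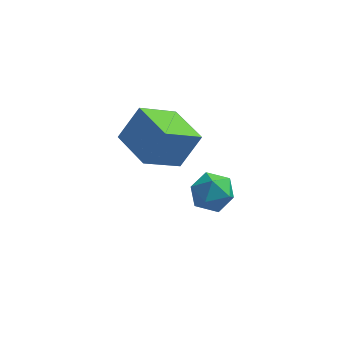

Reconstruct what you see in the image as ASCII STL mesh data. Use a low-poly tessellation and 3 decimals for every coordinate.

solid 
facet normal -0.356 0.934 -0.013
outer loop
vertex -1.442 4.322 -1.183
vertex -2.432 3.944 -1.248
vertex -1.993 4.124 -0.298
endloop
endfacet
facet normal 0.253 0.899 0.358
outer loop
vertex -1.442 4.322 -1.183
vertex -1.993 4.124 -0.298
vertex -0.967 3.858 -0.355
endloop
endfacet
facet normal 0.760 0.646 -0.074
outer loop
vertex -1.442 4.322 -1.183
vertex -0.967 3.858 -0.355
vertex -0.771 3.514 -1.34
endloop
endfacet
facet normal 0.465 0.525 -0.713
outer loop
vertex -1.442 4.322 -1.183
vertex -0.771 3.514 -1.34
vertex -1.677 3.567 -1.892
endloop
endfacet
facet normal -0.224 0.703 -0.675
outer loop
vertex -1.442 4.322 -1.183
vertex -1.677 3.567 -1.892
vertex -2.432 3.944 -1.248
endloop
endfacet
facet normal 0.161 0.429 0.889
outer loop
vertex -0.967 3.858 -0.355
vertex -1.993 4.124 -0.298
vertex -1.663 3.193 0.092
endloop
endfacet
facet normal -0.824 0.487 0.288
outer loop
vertex -1.993 4.124 -0.298
vertex -2.432 3.944 -1.248
vertex -2.569 3.246 -0.46
endloop
endfacet
facet normal -0.611 0.113 -0.783
outer loop
vertex -2.432 3.944 -1.248
vertex -1.677 3.567 -1.892
vertex -2.373 2.902 -1.445
endloop
endfacet
facet normal 0.505 -0.175 -0.845
outer loop
vertex -1.677 3.567 -1.892
vertex -0.771 3.514 -1.34
vertex -1.347 2.636 -1.502
endloop
endfacet
facet normal 0.982 0.020 0.188
outer loop
vertex -0.771 3.514 -1.34
vertex -0.967 3.858 -0.355
vertex -0.908 2.816 -0.552
endloop
endfacet
facet normal -0.465 -0.525 0.713
outer loop
vertex -1.898 2.438 -0.617
vertex -1.663 3.193 0.092
vertex -2.569 3.246 -0.46
endloop
endfacet
facet normal -0.760 -0.646 0.074
outer loop
vertex -1.898 2.438 -0.617
vertex -2.569 3.246 -0.46
vertex -2.373 2.902 -1.445
endloop
endfacet
facet normal -0.253 -0.899 -0.358
outer loop
vertex -1.898 2.438 -0.617
vertex -2.373 2.902 -1.445
vertex -1.347 2.636 -1.502
endloop
endfacet
facet normal 0.356 -0.934 0.013
outer loop
vertex -1.898 2.438 -0.617
vertex -1.347 2.636 -1.502
vertex -0.908 2.816 -0.552
endloop
endfacet
facet normal 0.224 -0.703 0.675
outer loop
vertex -1.898 2.438 -0.617
vertex -0.908 2.816 -0.552
vertex -1.663 3.193 0.092
endloop
endfacet
facet normal -0.505 0.175 0.845
outer loop
vertex -2.569 3.246 -0.46
vertex -1.663 3.193 0.092
vertex -1.993 4.124 -0.298
endloop
endfacet
facet normal -0.982 -0.020 -0.188
outer loop
vertex -2.373 2.902 -1.445
vertex -2.569 3.246 -0.46
vertex -2.432 3.944 -1.248
endloop
endfacet
facet normal -0.161 -0.429 -0.889
outer loop
vertex -1.347 2.636 -1.502
vertex -2.373 2.902 -1.445
vertex -1.677 3.567 -1.892
endloop
endfacet
facet normal 0.824 -0.487 -0.288
outer loop
vertex -0.908 2.816 -0.552
vertex -1.347 2.636 -1.502
vertex -0.771 3.514 -1.34
endloop
endfacet
facet normal 0.611 -0.113 0.783
outer loop
vertex -1.663 3.193 0.092
vertex -0.908 2.816 -0.552
vertex -0.967 3.858 -0.355
endloop
endfacet
facet normal -0.466 -0.320 -0.825
outer loop
vertex -4.287 0.907 3.457
vertex -5.485 2.483 3.523
vertex -2.905 2.008 2.249
endloop
endfacet
facet normal 0.605 -0.796 -0.033
outer loop
vertex -2.075 2.577 3.717
vertex -4.287 0.907 3.457
vertex -2.905 2.008 2.249
endloop
endfacet
facet normal -0.466 -0.320 -0.825
outer loop
vertex -2.905 2.008 2.249
vertex -5.485 2.483 3.523
vertex -4.102 3.584 2.315
endloop
endfacet
facet normal 0.646 0.514 -0.564
outer loop
vertex -4.102 3.584 2.315
vertex -2.075 2.577 3.717
vertex -2.905 2.008 2.249
endloop
endfacet
facet normal -0.646 -0.514 0.564
outer loop
vertex -4.287 0.907 3.457
vertex -4.655 3.052 4.991
vertex -5.485 2.483 3.523
endloop
endfacet
facet normal 0.605 -0.796 -0.033
outer loop
vertex -3.458 1.476 4.925
vertex -4.287 0.907 3.457
vertex -2.075 2.577 3.717
endloop
endfacet
facet normal -0.646 -0.514 0.564
outer loop
vertex -3.458 1.476 4.925
vertex -4.655 3.052 4.991
vertex -4.287 0.907 3.457
endloop
endfacet
facet normal -0.605 0.796 0.033
outer loop
vertex -5.485 2.483 3.523
vertex -4.655 3.052 4.991
vertex -4.102 3.584 2.315
endloop
endfacet
facet normal 0.646 0.515 -0.564
outer loop
vertex -3.273 4.153 3.783
vertex -2.075 2.577 3.717
vertex -4.102 3.584 2.315
endloop
endfacet
facet normal -0.605 0.796 0.033
outer loop
vertex -4.102 3.584 2.315
vertex -4.655 3.052 4.991
vertex -3.273 4.153 3.783
endloop
endfacet
facet normal 0.466 0.320 0.825
outer loop
vertex -3.273 4.153 3.783
vertex -3.458 1.476 4.925
vertex -2.075 2.577 3.717
endloop
endfacet
facet normal 0.466 0.320 0.825
outer loop
vertex -4.655 3.052 4.991
vertex -3.458 1.476 4.925
vertex -3.273 4.153 3.783
endloop
endfacet

endsolid


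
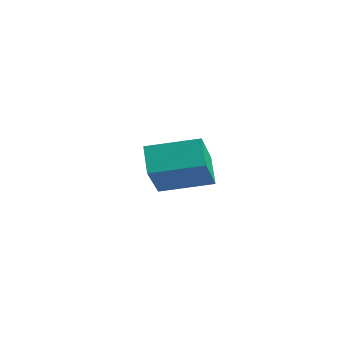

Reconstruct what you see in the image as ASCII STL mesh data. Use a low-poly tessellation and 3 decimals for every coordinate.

solid 
facet normal -0.801 -0.566 -0.196
outer loop
vertex 3.637 -5.287 0.809
vertex 2.95 -4.546 1.475
vertex 3.224 -4.094 -0.944
endloop
endfacet
facet normal 0.567 -0.612 -0.550
outer loop
vertex 4.81 -2.974 -0.555
vertex 3.637 -5.287 0.809
vertex 3.224 -4.094 -0.944
endloop
endfacet
facet normal -0.801 -0.565 -0.196
outer loop
vertex 3.224 -4.094 -0.944
vertex 2.95 -4.546 1.475
vertex 2.538 -3.353 -0.278
endloop
endfacet
facet normal -0.191 0.552 -0.811
outer loop
vertex 2.538 -3.353 -0.278
vertex 4.81 -2.974 -0.555
vertex 3.224 -4.094 -0.944
endloop
endfacet
facet normal 0.191 -0.552 0.811
outer loop
vertex 3.637 -5.287 0.809
vertex 4.536 -3.426 1.864
vertex 2.95 -4.546 1.475
endloop
endfacet
facet normal 0.568 -0.612 -0.550
outer loop
vertex 5.222 -4.167 1.198
vertex 3.637 -5.287 0.809
vertex 4.81 -2.974 -0.555
endloop
endfacet
facet normal 0.191 -0.552 0.811
outer loop
vertex 5.222 -4.167 1.198
vertex 4.536 -3.426 1.864
vertex 3.637 -5.287 0.809
endloop
endfacet
facet normal -0.568 0.613 0.550
outer loop
vertex 2.95 -4.546 1.475
vertex 4.536 -3.426 1.864
vertex 2.538 -3.353 -0.278
endloop
endfacet
facet normal -0.191 0.552 -0.812
outer loop
vertex 4.123 -2.233 0.111
vertex 4.81 -2.974 -0.555
vertex 2.538 -3.353 -0.278
endloop
endfacet
facet normal -0.568 0.612 0.550
outer loop
vertex 2.538 -3.353 -0.278
vertex 4.536 -3.426 1.864
vertex 4.123 -2.233 0.111
endloop
endfacet
facet normal 0.801 0.566 0.197
outer loop
vertex 4.123 -2.233 0.111
vertex 5.222 -4.167 1.198
vertex 4.81 -2.974 -0.555
endloop
endfacet
facet normal 0.801 0.565 0.196
outer loop
vertex 4.536 -3.426 1.864
vertex 5.222 -4.167 1.198
vertex 4.123 -2.233 0.111
endloop
endfacet
facet normal 0.472 0.336 -0.815
outer loop
vertex 1.325 -0.121 -2.982
vertex 0.817 0.04 -3.21
vertex 1.215 0.295 -2.874
endloop
endfacet
facet normal 0.562 -0.066 0.825
outer loop
vertex 1.325 -0.121 -2.982
vertex 1.215 0.295 -2.874
vertex 0.283 -0.34 -2.29
endloop
endfacet
facet normal 0.472 0.337 -0.815
outer loop
vertex 1.215 0.295 -2.874
vertex 0.817 0.04 -3.21
vertex 0.871 0.562 -2.963
endloop
endfacet
facet normal 0.179 0.511 0.841
outer loop
vertex 1.215 0.295 -2.874
vertex 0.871 0.562 -2.963
vertex 0.283 -0.34 -2.29
endloop
endfacet
facet normal 0.473 0.336 -0.814
outer loop
vertex 0.871 0.562 -2.963
vertex 0.817 0.04 -3.21
vertex 0.496 0.523 -3.197
endloop
endfacet
facet normal -0.428 0.703 0.568
outer loop
vertex 0.871 0.562 -2.963
vertex 0.496 0.523 -3.197
vertex 0.283 -0.34 -2.29
endloop
endfacet
facet normal 0.471 0.335 -0.816
outer loop
vertex 0.496 0.523 -3.197
vertex 0.817 0.04 -3.21
vertex 0.308 0.201 -3.438
endloop
endfacet
facet normal -0.901 0.400 0.169
outer loop
vertex 0.496 0.523 -3.197
vertex 0.308 0.201 -3.438
vertex 0.283 -0.34 -2.29
endloop
endfacet
facet normal 0.472 0.337 -0.815
outer loop
vertex 0.308 0.201 -3.438
vertex 0.817 0.04 -3.21
vertex 0.419 -0.215 -3.546
endloop
endfacet
facet normal -0.966 -0.225 -0.127
outer loop
vertex 0.308 0.201 -3.438
vertex 0.419 -0.215 -3.546
vertex 0.283 -0.34 -2.29
endloop
endfacet
facet normal 0.472 0.337 -0.815
outer loop
vertex 0.419 -0.215 -3.546
vertex 0.817 0.04 -3.21
vertex 0.762 -0.482 -3.458
endloop
endfacet
facet normal -0.585 -0.798 -0.143
outer loop
vertex 0.419 -0.215 -3.546
vertex 0.762 -0.482 -3.458
vertex 0.283 -0.34 -2.29
endloop
endfacet
facet normal 0.472 0.337 -0.815
outer loop
vertex 0.762 -0.482 -3.458
vertex 0.817 0.04 -3.21
vertex 1.138 -0.443 -3.224
endloop
endfacet
facet normal 0.022 -0.991 0.130
outer loop
vertex 0.762 -0.482 -3.458
vertex 1.138 -0.443 -3.224
vertex 0.283 -0.34 -2.29
endloop
endfacet
facet normal 0.472 0.338 -0.814
outer loop
vertex 1.138 -0.443 -3.224
vertex 0.817 0.04 -3.21
vertex 1.325 -0.121 -2.982
endloop
endfacet
facet normal 0.497 -0.687 0.530
outer loop
vertex 1.138 -0.443 -3.224
vertex 1.325 -0.121 -2.982
vertex 0.283 -0.34 -2.29
endloop
endfacet

endsolid
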